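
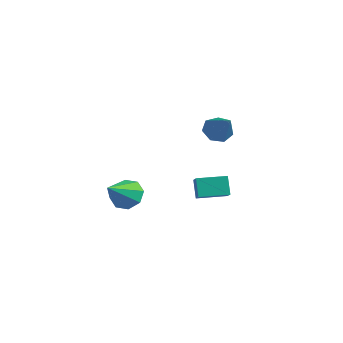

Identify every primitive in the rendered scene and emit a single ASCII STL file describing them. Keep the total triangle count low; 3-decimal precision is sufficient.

solid 
facet normal -0.312 0.774 -0.551
outer loop
vertex -1.348 -2.581 -2.586
vertex -2.378 -2.79 -2.297
vertex -1.573 -2.177 -1.891
endloop
endfacet
facet normal 0.958 0.044 0.285
outer loop
vertex -1.348 -2.581 -2.586
vertex -1.573 -2.177 -1.891
vertex -1.702 -4.47 -1.103
endloop
endfacet
facet normal -0.312 0.774 -0.551
outer loop
vertex -1.573 -2.177 -1.891
vertex -2.378 -2.79 -2.297
vertex -2.269 -2.133 -1.435
endloop
endfacet
facet normal 0.542 0.246 0.804
outer loop
vertex -1.573 -2.177 -1.891
vertex -2.269 -2.133 -1.435
vertex -1.702 -4.47 -1.103
endloop
endfacet
facet normal -0.312 0.774 -0.551
outer loop
vertex -2.269 -2.133 -1.435
vertex -2.378 -2.79 -2.297
vertex -3.029 -2.473 -1.483
endloop
endfacet
facet normal -0.113 0.113 0.987
outer loop
vertex -2.269 -2.133 -1.435
vertex -3.029 -2.473 -1.483
vertex -1.702 -4.47 -1.103
endloop
endfacet
facet normal -0.310 0.775 -0.550
outer loop
vertex -3.029 -2.473 -1.483
vertex -2.378 -2.79 -2.297
vertex -3.408 -2.998 -2.009
endloop
endfacet
facet normal -0.626 -0.278 0.728
outer loop
vertex -3.029 -2.473 -1.483
vertex -3.408 -2.998 -2.009
vertex -1.702 -4.47 -1.103
endloop
endfacet
facet normal -0.310 0.775 -0.551
outer loop
vertex -3.408 -2.998 -2.009
vertex -2.378 -2.79 -2.297
vertex -3.183 -3.402 -2.704
endloop
endfacet
facet normal -0.696 -0.696 0.179
outer loop
vertex -3.408 -2.998 -2.009
vertex -3.183 -3.402 -2.704
vertex -1.702 -4.47 -1.103
endloop
endfacet
facet normal -0.310 0.775 -0.551
outer loop
vertex -3.183 -3.402 -2.704
vertex -2.378 -2.79 -2.297
vertex -2.486 -3.447 -3.16
endloop
endfacet
facet normal -0.280 -0.898 -0.340
outer loop
vertex -3.183 -3.402 -2.704
vertex -2.486 -3.447 -3.16
vertex -1.702 -4.47 -1.103
endloop
endfacet
facet normal -0.312 0.774 -0.551
outer loop
vertex -2.486 -3.447 -3.16
vertex -2.378 -2.79 -2.297
vertex -1.726 -3.107 -3.112
endloop
endfacet
facet normal 0.375 -0.765 -0.523
outer loop
vertex -2.486 -3.447 -3.16
vertex -1.726 -3.107 -3.112
vertex -1.702 -4.47 -1.103
endloop
endfacet
facet normal -0.312 0.774 -0.551
outer loop
vertex -1.726 -3.107 -3.112
vertex -2.378 -2.79 -2.297
vertex -1.348 -2.581 -2.586
endloop
endfacet
facet normal 0.889 -0.374 -0.265
outer loop
vertex -1.726 -3.107 -3.112
vertex -1.348 -2.581 -2.586
vertex -1.702 -4.47 -1.103
endloop
endfacet
facet normal -0.767 0.141 -0.626
outer loop
vertex -2.79 4.736 0.49
vertex -3.247 3.974 0.879
vertex -3.292 4.906 1.144
endloop
endfacet
facet normal 0.504 0.847 0.167
outer loop
vertex -2.79 4.736 0.49
vertex -3.292 4.906 1.144
vertex -1.573 3.666 2.241
endloop
endfacet
facet normal -0.768 0.140 -0.624
outer loop
vertex -3.292 4.906 1.144
vertex -3.247 3.974 0.879
vertex -3.759 4.374 1.599
endloop
endfacet
facet normal -0.010 0.655 0.756
outer loop
vertex -3.292 4.906 1.144
vertex -3.759 4.374 1.599
vertex -1.573 3.666 2.241
endloop
endfacet
facet normal -0.768 0.141 -0.624
outer loop
vertex -3.759 4.374 1.599
vertex -3.247 3.974 0.879
vertex -3.841 3.54 1.512
endloop
endfacet
facet normal -0.302 -0.070 0.951
outer loop
vertex -3.759 4.374 1.599
vertex -3.841 3.54 1.512
vertex -1.573 3.666 2.241
endloop
endfacet
facet normal -0.768 0.141 -0.624
outer loop
vertex -3.841 3.54 1.512
vertex -3.247 3.974 0.879
vertex -3.476 3.033 0.948
endloop
endfacet
facet normal -0.151 -0.782 0.605
outer loop
vertex -3.841 3.54 1.512
vertex -3.476 3.033 0.948
vertex -1.573 3.666 2.241
endloop
endfacet
facet normal -0.768 0.141 -0.625
outer loop
vertex -3.476 3.033 0.948
vertex -3.247 3.974 0.879
vertex -2.938 3.234 0.332
endloop
endfacet
facet normal 0.329 -0.944 -0.021
outer loop
vertex -3.476 3.033 0.948
vertex -2.938 3.234 0.332
vertex -1.573 3.666 2.241
endloop
endfacet
facet normal -0.768 0.141 -0.625
outer loop
vertex -2.938 3.234 0.332
vertex -3.247 3.974 0.879
vertex -2.633 3.992 0.128
endloop
endfacet
facet normal 0.776 -0.435 -0.456
outer loop
vertex -2.938 3.234 0.332
vertex -2.633 3.992 0.128
vertex -1.573 3.666 2.241
endloop
endfacet
facet normal -0.768 0.142 -0.625
outer loop
vertex -2.633 3.992 0.128
vertex -3.247 3.974 0.879
vertex -2.79 4.736 0.49
endloop
endfacet
facet normal 0.854 0.362 -0.373
outer loop
vertex -2.633 3.992 0.128
vertex -2.79 4.736 0.49
vertex -1.573 3.666 2.241
endloop
endfacet
facet normal -0.773 0.431 -0.467
outer loop
vertex -2.81 1.987 -2.512
vertex -1.981 3.582 -2.413
vertex -2.22 1.754 -3.704
endloop
endfacet
facet normal -0.461 -0.886 -0.055
outer loop
vertex -0.899 1.018 -2.907
vertex -2.81 1.987 -2.512
vertex -2.22 1.754 -3.704
endloop
endfacet
facet normal -0.773 0.430 -0.466
outer loop
vertex -2.22 1.754 -3.704
vertex -1.981 3.582 -2.413
vertex -1.392 3.349 -3.605
endloop
endfacet
facet normal 0.437 -0.172 -0.883
outer loop
vertex -1.392 3.349 -3.605
vertex -0.899 1.018 -2.907
vertex -2.22 1.754 -3.704
endloop
endfacet
facet normal -0.437 0.172 0.883
outer loop
vertex -2.81 1.987 -2.512
vertex -0.66 2.846 -1.616
vertex -1.981 3.582 -2.413
endloop
endfacet
facet normal -0.460 -0.886 -0.054
outer loop
vertex -1.488 1.251 -1.715
vertex -2.81 1.987 -2.512
vertex -0.899 1.018 -2.907
endloop
endfacet
facet normal -0.437 0.172 0.883
outer loop
vertex -1.488 1.251 -1.715
vertex -0.66 2.846 -1.616
vertex -2.81 1.987 -2.512
endloop
endfacet
facet normal 0.461 0.886 0.054
outer loop
vertex -1.981 3.582 -2.413
vertex -0.66 2.846 -1.616
vertex -1.392 3.349 -3.605
endloop
endfacet
facet normal 0.437 -0.172 -0.883
outer loop
vertex -0.07 2.613 -2.808
vertex -0.899 1.018 -2.907
vertex -1.392 3.349 -3.605
endloop
endfacet
facet normal 0.460 0.886 0.055
outer loop
vertex -1.392 3.349 -3.605
vertex -0.66 2.846 -1.616
vertex -0.07 2.613 -2.808
endloop
endfacet
facet normal 0.773 -0.431 0.466
outer loop
vertex -0.07 2.613 -2.808
vertex -1.488 1.251 -1.715
vertex -0.899 1.018 -2.907
endloop
endfacet
facet normal 0.773 -0.430 0.467
outer loop
vertex -0.66 2.846 -1.616
vertex -1.488 1.251 -1.715
vertex -0.07 2.613 -2.808
endloop
endfacet

endsolid


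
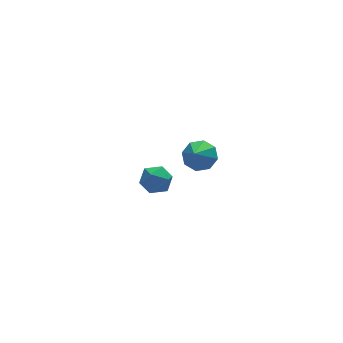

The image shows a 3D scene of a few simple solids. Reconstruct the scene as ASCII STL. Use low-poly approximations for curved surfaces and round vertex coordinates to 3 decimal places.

solid 
facet normal 0.434 0.565 -0.702
outer loop
vertex 0.182 -1.336 1.814
vertex -0.145 -1.731 1.294
vertex -0.318 -1.13 1.671
endloop
endfacet
facet normal -0.103 0.387 0.916
outer loop
vertex 0.182 -1.336 1.814
vertex -0.318 -1.13 1.671
vertex -0.695 -2.449 2.186
endloop
endfacet
facet normal 0.433 0.565 -0.702
outer loop
vertex -0.318 -1.13 1.671
vertex -0.145 -1.731 1.294
vertex -0.716 -1.277 1.307
endloop
endfacet
facet normal -0.691 0.426 0.584
outer loop
vertex -0.318 -1.13 1.671
vertex -0.716 -1.277 1.307
vertex -0.695 -2.449 2.186
endloop
endfacet
facet normal 0.433 0.565 -0.702
outer loop
vertex -0.716 -1.277 1.307
vertex -0.145 -1.731 1.294
vertex -0.78 -1.689 0.936
endloop
endfacet
facet normal -0.993 0.060 0.104
outer loop
vertex -0.716 -1.277 1.307
vertex -0.78 -1.689 0.936
vertex -0.695 -2.449 2.186
endloop
endfacet
facet normal 0.433 0.564 -0.703
outer loop
vertex -0.78 -1.689 0.936
vertex -0.145 -1.731 1.294
vertex -0.472 -2.126 0.775
endloop
endfacet
facet normal -0.833 -0.497 -0.245
outer loop
vertex -0.78 -1.689 0.936
vertex -0.472 -2.126 0.775
vertex -0.695 -2.449 2.186
endloop
endfacet
facet normal 0.432 0.565 -0.703
outer loop
vertex -0.472 -2.126 0.775
vertex -0.145 -1.731 1.294
vertex 0.028 -2.332 0.917
endloop
endfacet
facet normal -0.304 -0.917 -0.258
outer loop
vertex -0.472 -2.126 0.775
vertex 0.028 -2.332 0.917
vertex -0.695 -2.449 2.186
endloop
endfacet
facet normal 0.434 0.565 -0.702
outer loop
vertex 0.028 -2.332 0.917
vertex -0.145 -1.731 1.294
vertex 0.426 -2.186 1.281
endloop
endfacet
facet normal 0.284 -0.956 0.073
outer loop
vertex 0.028 -2.332 0.917
vertex 0.426 -2.186 1.281
vertex -0.695 -2.449 2.186
endloop
endfacet
facet normal 0.434 0.564 -0.703
outer loop
vertex 0.426 -2.186 1.281
vertex -0.145 -1.731 1.294
vertex 0.49 -1.773 1.652
endloop
endfacet
facet normal 0.587 -0.590 0.555
outer loop
vertex 0.426 -2.186 1.281
vertex 0.49 -1.773 1.652
vertex -0.695 -2.449 2.186
endloop
endfacet
facet normal 0.433 0.565 -0.702
outer loop
vertex 0.49 -1.773 1.652
vertex -0.145 -1.731 1.294
vertex 0.182 -1.336 1.814
endloop
endfacet
facet normal 0.427 -0.034 0.904
outer loop
vertex 0.49 -1.773 1.652
vertex 0.182 -1.336 1.814
vertex -0.695 -2.449 2.186
endloop
endfacet
facet normal -0.780 0.625 0.042
outer loop
vertex -0.585 3.32 -4.359
vertex -0.999 2.777 -3.964
vertex -0.559 3.3 -3.571
endloop
endfacet
facet normal -0.165 0.986 0.030
outer loop
vertex -0.585 3.32 -4.359
vertex -0.559 3.3 -3.571
vertex 0.101 3.423 -3.985
endloop
endfacet
facet normal 0.187 0.805 -0.564
outer loop
vertex -0.585 3.32 -4.359
vertex 0.101 3.423 -3.985
vertex 0.068 2.976 -4.634
endloop
endfacet
facet normal -0.212 0.332 -0.919
outer loop
vertex -0.585 3.32 -4.359
vertex 0.068 2.976 -4.634
vertex -0.612 2.577 -4.621
endloop
endfacet
facet normal -0.809 0.221 -0.544
outer loop
vertex -0.585 3.32 -4.359
vertex -0.612 2.577 -4.621
vertex -0.999 2.777 -3.964
endloop
endfacet
facet normal 0.226 0.775 0.590
outer loop
vertex 0.101 3.423 -3.985
vertex -0.559 3.3 -3.571
vertex 0.112 2.943 -3.359
endloop
endfacet
facet normal -0.770 0.190 0.609
outer loop
vertex -0.559 3.3 -3.571
vertex -0.999 2.777 -3.964
vertex -0.568 2.544 -3.346
endloop
endfacet
facet normal -0.818 -0.463 -0.341
outer loop
vertex -0.999 2.777 -3.964
vertex -0.612 2.577 -4.621
vertex -0.601 2.097 -3.995
endloop
endfacet
facet normal 0.148 -0.284 -0.947
outer loop
vertex -0.612 2.577 -4.621
vertex 0.068 2.976 -4.634
vertex 0.059 2.22 -4.409
endloop
endfacet
facet normal 0.794 0.481 -0.372
outer loop
vertex 0.068 2.976 -4.634
vertex 0.101 3.423 -3.985
vertex 0.499 2.743 -4.016
endloop
endfacet
facet normal 0.212 -0.332 0.919
outer loop
vertex 0.085 2.2 -3.621
vertex 0.112 2.943 -3.359
vertex -0.568 2.544 -3.346
endloop
endfacet
facet normal -0.187 -0.805 0.564
outer loop
vertex 0.085 2.2 -3.621
vertex -0.568 2.544 -3.346
vertex -0.601 2.097 -3.995
endloop
endfacet
facet normal 0.165 -0.986 -0.030
outer loop
vertex 0.085 2.2 -3.621
vertex -0.601 2.097 -3.995
vertex 0.059 2.22 -4.409
endloop
endfacet
facet normal 0.780 -0.625 -0.042
outer loop
vertex 0.085 2.2 -3.621
vertex 0.059 2.22 -4.409
vertex 0.499 2.743 -4.016
endloop
endfacet
facet normal 0.809 -0.221 0.544
outer loop
vertex 0.085 2.2 -3.621
vertex 0.499 2.743 -4.016
vertex 0.112 2.943 -3.359
endloop
endfacet
facet normal -0.148 0.284 0.947
outer loop
vertex -0.568 2.544 -3.346
vertex 0.112 2.943 -3.359
vertex -0.559 3.3 -3.571
endloop
endfacet
facet normal -0.794 -0.481 0.372
outer loop
vertex -0.601 2.097 -3.995
vertex -0.568 2.544 -3.346
vertex -0.999 2.777 -3.964
endloop
endfacet
facet normal -0.226 -0.775 -0.590
outer loop
vertex 0.059 2.22 -4.409
vertex -0.601 2.097 -3.995
vertex -0.612 2.577 -4.621
endloop
endfacet
facet normal 0.770 -0.190 -0.609
outer loop
vertex 0.499 2.743 -4.016
vertex 0.059 2.22 -4.409
vertex 0.068 2.976 -4.634
endloop
endfacet
facet normal 0.818 0.463 0.341
outer loop
vertex 0.112 2.943 -3.359
vertex 0.499 2.743 -4.016
vertex 0.101 3.423 -3.985
endloop
endfacet

endsolid


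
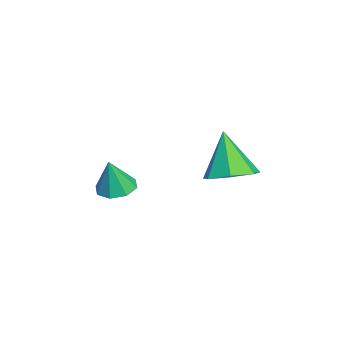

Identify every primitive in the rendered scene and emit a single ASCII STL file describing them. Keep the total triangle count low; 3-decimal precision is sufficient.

solid 
facet normal 0.421 0.157 -0.893
outer loop
vertex -0.858 2.628 3.339
vertex -1.391 1.862 2.953
vertex -1.642 2.839 3.007
endloop
endfacet
facet normal -0.038 0.801 0.598
outer loop
vertex -0.858 2.628 3.339
vertex -1.642 2.839 3.007
vertex -2.209 1.558 4.687
endloop
endfacet
facet normal 0.420 0.157 -0.894
outer loop
vertex -1.642 2.839 3.007
vertex -1.391 1.862 2.953
vertex -2.236 2.314 2.635
endloop
endfacet
facet normal -0.724 0.644 0.247
outer loop
vertex -1.642 2.839 3.007
vertex -2.236 2.314 2.635
vertex -2.209 1.558 4.687
endloop
endfacet
facet normal 0.420 0.157 -0.894
outer loop
vertex -2.236 2.314 2.635
vertex -1.391 1.862 2.953
vertex -2.195 1.449 2.502
endloop
endfacet
facet normal -0.999 -0.047 -0.004
outer loop
vertex -2.236 2.314 2.635
vertex -2.195 1.449 2.502
vertex -2.209 1.558 4.687
endloop
endfacet
facet normal 0.421 0.156 -0.894
outer loop
vertex -2.195 1.449 2.502
vertex -1.391 1.862 2.953
vertex -1.548 0.895 2.71
endloop
endfacet
facet normal -0.656 -0.754 0.033
outer loop
vertex -2.195 1.449 2.502
vertex -1.548 0.895 2.71
vertex -2.209 1.558 4.687
endloop
endfacet
facet normal 0.422 0.156 -0.893
outer loop
vertex -1.548 0.895 2.71
vertex -1.391 1.862 2.953
vertex -0.784 1.069 3.101
endloop
endfacet
facet normal 0.045 -0.942 0.331
outer loop
vertex -1.548 0.895 2.71
vertex -0.784 1.069 3.101
vertex -2.209 1.558 4.687
endloop
endfacet
facet normal 0.422 0.156 -0.893
outer loop
vertex -0.784 1.069 3.101
vertex -1.391 1.862 2.953
vertex -0.477 1.841 3.381
endloop
endfacet
facet normal 0.579 -0.471 0.665
outer loop
vertex -0.784 1.069 3.101
vertex -0.477 1.841 3.381
vertex -2.209 1.558 4.687
endloop
endfacet
facet normal 0.422 0.157 -0.893
outer loop
vertex -0.477 1.841 3.381
vertex -1.391 1.862 2.953
vertex -0.858 2.628 3.339
endloop
endfacet
facet normal 0.541 0.304 0.784
outer loop
vertex -0.477 1.841 3.381
vertex -0.858 2.628 3.339
vertex -2.209 1.558 4.687
endloop
endfacet
facet normal -0.195 0.165 -0.967
outer loop
vertex -2.589 -1.795 1.214
vertex -3.254 -2.199 1.279
vertex -3.052 -1.45 1.366
endloop
endfacet
facet normal 0.625 0.645 0.439
outer loop
vertex -2.589 -1.795 1.214
vertex -3.052 -1.45 1.366
vertex -2.966 -2.441 2.701
endloop
endfacet
facet normal -0.196 0.165 -0.966
outer loop
vertex -3.052 -1.45 1.366
vertex -3.254 -2.199 1.279
vertex -3.633 -1.544 1.468
endloop
endfacet
facet normal -0.025 0.802 0.597
outer loop
vertex -3.052 -1.45 1.366
vertex -3.633 -1.544 1.468
vertex -2.966 -2.441 2.701
endloop
endfacet
facet normal -0.196 0.166 -0.967
outer loop
vertex -3.633 -1.544 1.468
vertex -3.254 -2.199 1.279
vertex -3.992 -2.021 1.459
endloop
endfacet
facet normal -0.610 0.447 0.655
outer loop
vertex -3.633 -1.544 1.468
vertex -3.992 -2.021 1.459
vertex -2.966 -2.441 2.701
endloop
endfacet
facet normal -0.196 0.165 -0.967
outer loop
vertex -3.992 -2.021 1.459
vertex -3.254 -2.199 1.279
vertex -3.918 -2.602 1.345
endloop
endfacet
facet normal -0.787 -0.214 0.578
outer loop
vertex -3.992 -2.021 1.459
vertex -3.918 -2.602 1.345
vertex -2.966 -2.441 2.701
endloop
endfacet
facet normal -0.196 0.165 -0.967
outer loop
vertex -3.918 -2.602 1.345
vertex -3.254 -2.199 1.279
vertex -3.455 -2.947 1.192
endloop
endfacet
facet normal -0.453 -0.791 0.412
outer loop
vertex -3.918 -2.602 1.345
vertex -3.455 -2.947 1.192
vertex -2.966 -2.441 2.701
endloop
endfacet
facet normal -0.194 0.165 -0.967
outer loop
vertex -3.455 -2.947 1.192
vertex -3.254 -2.199 1.279
vertex -2.874 -2.854 1.091
endloop
endfacet
facet normal 0.196 -0.947 0.254
outer loop
vertex -3.455 -2.947 1.192
vertex -2.874 -2.854 1.091
vertex -2.966 -2.441 2.701
endloop
endfacet
facet normal -0.195 0.164 -0.967
outer loop
vertex -2.874 -2.854 1.091
vertex -3.254 -2.199 1.279
vertex -2.516 -2.376 1.1
endloop
endfacet
facet normal 0.783 -0.590 0.196
outer loop
vertex -2.874 -2.854 1.091
vertex -2.516 -2.376 1.1
vertex -2.966 -2.441 2.701
endloop
endfacet
facet normal -0.195 0.165 -0.967
outer loop
vertex -2.516 -2.376 1.1
vertex -3.254 -2.199 1.279
vertex -2.589 -1.795 1.214
endloop
endfacet
facet normal 0.960 0.067 0.273
outer loop
vertex -2.516 -2.376 1.1
vertex -2.589 -1.795 1.214
vertex -2.966 -2.441 2.701
endloop
endfacet

endsolid


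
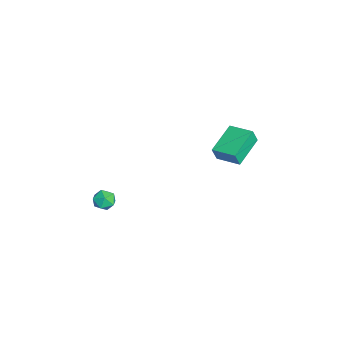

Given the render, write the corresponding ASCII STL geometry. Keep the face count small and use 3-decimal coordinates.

solid 
facet normal -0.857 -0.271 0.438
outer loop
vertex 2.386 -3.544 -3.166
vertex 2.561 -4.232 -3.249
vertex 2.754 -3.883 -2.655
endloop
endfacet
facet normal -0.630 0.356 0.690
outer loop
vertex 2.386 -3.544 -3.166
vertex 2.754 -3.883 -2.655
vertex 2.93 -3.215 -2.839
endloop
endfacet
facet normal -0.573 0.807 0.141
outer loop
vertex 2.386 -3.544 -3.166
vertex 2.93 -3.215 -2.839
vertex 2.846 -3.151 -3.546
endloop
endfacet
facet normal -0.765 0.459 -0.452
outer loop
vertex 2.386 -3.544 -3.166
vertex 2.846 -3.151 -3.546
vertex 2.618 -3.78 -3.799
endloop
endfacet
facet normal -0.941 -0.207 -0.268
outer loop
vertex 2.386 -3.544 -3.166
vertex 2.618 -3.78 -3.799
vertex 2.561 -4.232 -3.249
endloop
endfacet
facet normal 0.024 0.260 0.965
outer loop
vertex 2.93 -3.215 -2.839
vertex 2.754 -3.883 -2.655
vertex 3.442 -3.7 -2.721
endloop
endfacet
facet normal -0.346 -0.755 0.556
outer loop
vertex 2.754 -3.883 -2.655
vertex 2.561 -4.232 -3.249
vertex 3.214 -4.329 -2.974
endloop
endfacet
facet normal -0.482 -0.652 -0.585
outer loop
vertex 2.561 -4.232 -3.249
vertex 2.618 -3.78 -3.799
vertex 3.13 -4.265 -3.681
endloop
endfacet
facet normal -0.198 0.427 -0.882
outer loop
vertex 2.618 -3.78 -3.799
vertex 2.846 -3.151 -3.546
vertex 3.306 -3.597 -3.865
endloop
endfacet
facet normal 0.115 0.990 0.076
outer loop
vertex 2.846 -3.151 -3.546
vertex 2.93 -3.215 -2.839
vertex 3.499 -3.248 -3.271
endloop
endfacet
facet normal 0.765 -0.459 0.452
outer loop
vertex 3.674 -3.936 -3.354
vertex 3.442 -3.7 -2.721
vertex 3.214 -4.329 -2.974
endloop
endfacet
facet normal 0.573 -0.807 -0.141
outer loop
vertex 3.674 -3.936 -3.354
vertex 3.214 -4.329 -2.974
vertex 3.13 -4.265 -3.681
endloop
endfacet
facet normal 0.630 -0.356 -0.690
outer loop
vertex 3.674 -3.936 -3.354
vertex 3.13 -4.265 -3.681
vertex 3.306 -3.597 -3.865
endloop
endfacet
facet normal 0.857 0.271 -0.438
outer loop
vertex 3.674 -3.936 -3.354
vertex 3.306 -3.597 -3.865
vertex 3.499 -3.248 -3.271
endloop
endfacet
facet normal 0.941 0.207 0.268
outer loop
vertex 3.674 -3.936 -3.354
vertex 3.499 -3.248 -3.271
vertex 3.442 -3.7 -2.721
endloop
endfacet
facet normal 0.198 -0.427 0.882
outer loop
vertex 3.214 -4.329 -2.974
vertex 3.442 -3.7 -2.721
vertex 2.754 -3.883 -2.655
endloop
endfacet
facet normal -0.115 -0.990 -0.076
outer loop
vertex 3.13 -4.265 -3.681
vertex 3.214 -4.329 -2.974
vertex 2.561 -4.232 -3.249
endloop
endfacet
facet normal -0.024 -0.260 -0.965
outer loop
vertex 3.306 -3.597 -3.865
vertex 3.13 -4.265 -3.681
vertex 2.618 -3.78 -3.799
endloop
endfacet
facet normal 0.346 0.755 -0.556
outer loop
vertex 3.499 -3.248 -3.271
vertex 3.306 -3.597 -3.865
vertex 2.846 -3.151 -3.546
endloop
endfacet
facet normal 0.482 0.652 0.585
outer loop
vertex 3.442 -3.7 -2.721
vertex 3.499 -3.248 -3.271
vertex 2.93 -3.215 -2.839
endloop
endfacet
facet normal -0.591 -0.791 -0.155
outer loop
vertex 0.805 2.084 -1.311
vertex -0.793 3.159 -0.705
vertex 0.658 2.369 -2.205
endloop
endfacet
facet normal 0.792 -0.532 -0.300
outer loop
vertex 1.533 3.541 -1.975
vertex 0.805 2.084 -1.311
vertex 0.658 2.369 -2.205
endloop
endfacet
facet normal -0.591 -0.791 -0.155
outer loop
vertex 0.658 2.369 -2.205
vertex -0.793 3.159 -0.705
vertex -0.941 3.445 -1.599
endloop
endfacet
facet normal -0.155 0.300 -0.941
outer loop
vertex -0.941 3.445 -1.599
vertex 1.533 3.541 -1.975
vertex 0.658 2.369 -2.205
endloop
endfacet
facet normal 0.155 -0.300 0.941
outer loop
vertex 0.805 2.084 -1.311
vertex 0.082 4.331 -0.475
vertex -0.793 3.159 -0.705
endloop
endfacet
facet normal 0.791 -0.533 -0.301
outer loop
vertex 1.681 3.255 -1.081
vertex 0.805 2.084 -1.311
vertex 1.533 3.541 -1.975
endloop
endfacet
facet normal 0.155 -0.300 0.941
outer loop
vertex 1.681 3.255 -1.081
vertex 0.082 4.331 -0.475
vertex 0.805 2.084 -1.311
endloop
endfacet
facet normal -0.791 0.532 0.301
outer loop
vertex -0.793 3.159 -0.705
vertex 0.082 4.331 -0.475
vertex -0.941 3.445 -1.599
endloop
endfacet
facet normal -0.155 0.301 -0.941
outer loop
vertex -0.065 4.616 -1.369
vertex 1.533 3.541 -1.975
vertex -0.941 3.445 -1.599
endloop
endfacet
facet normal -0.791 0.533 0.300
outer loop
vertex -0.941 3.445 -1.599
vertex 0.082 4.331 -0.475
vertex -0.065 4.616 -1.369
endloop
endfacet
facet normal 0.591 0.791 0.155
outer loop
vertex -0.065 4.616 -1.369
vertex 1.681 3.255 -1.081
vertex 1.533 3.541 -1.975
endloop
endfacet
facet normal 0.591 0.791 0.155
outer loop
vertex 0.082 4.331 -0.475
vertex 1.681 3.255 -1.081
vertex -0.065 4.616 -1.369
endloop
endfacet

endsolid


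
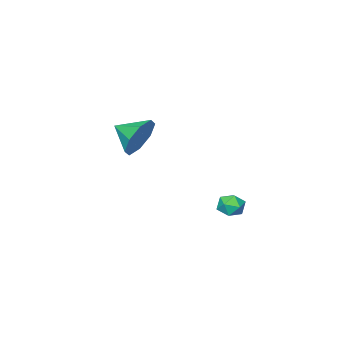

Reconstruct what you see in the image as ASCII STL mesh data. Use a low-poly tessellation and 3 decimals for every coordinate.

solid 
facet normal -0.335 0.881 -0.333
outer loop
vertex 0.34 -1.557 -0.279
vertex -0.033 -2.044 -1.191
vertex -0.453 -1.828 -0.198
endloop
endfacet
facet normal 0.186 -0.260 0.948
outer loop
vertex 0.34 -1.557 -0.279
vertex -0.453 -1.828 -0.198
vertex 0.413 -3.216 -0.749
endloop
endfacet
facet normal -0.336 0.881 -0.334
outer loop
vertex -0.453 -1.828 -0.198
vertex -0.033 -2.044 -1.191
vertex -1.0 -2.226 -0.699
endloop
endfacet
facet normal -0.338 -0.522 0.783
outer loop
vertex -0.453 -1.828 -0.198
vertex -1.0 -2.226 -0.699
vertex 0.413 -3.216 -0.749
endloop
endfacet
facet normal -0.335 0.881 -0.333
outer loop
vertex -1.0 -2.226 -0.699
vertex -0.033 -2.044 -1.191
vertex -0.981 -2.517 -1.489
endloop
endfacet
facet normal -0.545 -0.791 0.278
outer loop
vertex -1.0 -2.226 -0.699
vertex -0.981 -2.517 -1.489
vertex 0.413 -3.216 -0.749
endloop
endfacet
facet normal -0.335 0.881 -0.333
outer loop
vertex -0.981 -2.517 -1.489
vertex -0.033 -2.044 -1.191
vertex -0.406 -2.531 -2.104
endloop
endfacet
facet normal -0.312 -0.910 -0.271
outer loop
vertex -0.981 -2.517 -1.489
vertex -0.406 -2.531 -2.104
vertex 0.413 -3.216 -0.749
endloop
endfacet
facet normal -0.335 0.881 -0.333
outer loop
vertex -0.406 -2.531 -2.104
vertex -0.033 -2.044 -1.191
vertex 0.387 -2.26 -2.185
endloop
endfacet
facet normal 0.221 -0.810 -0.543
outer loop
vertex -0.406 -2.531 -2.104
vertex 0.387 -2.26 -2.185
vertex 0.413 -3.216 -0.749
endloop
endfacet
facet normal -0.336 0.881 -0.333
outer loop
vertex 0.387 -2.26 -2.185
vertex -0.033 -2.044 -1.191
vertex 0.934 -1.862 -1.684
endloop
endfacet
facet normal 0.746 -0.548 -0.379
outer loop
vertex 0.387 -2.26 -2.185
vertex 0.934 -1.862 -1.684
vertex 0.413 -3.216 -0.749
endloop
endfacet
facet normal -0.336 0.881 -0.333
outer loop
vertex 0.934 -1.862 -1.684
vertex -0.033 -2.044 -1.191
vertex 0.914 -1.571 -0.894
endloop
endfacet
facet normal 0.952 -0.279 0.127
outer loop
vertex 0.934 -1.862 -1.684
vertex 0.914 -1.571 -0.894
vertex 0.413 -3.216 -0.749
endloop
endfacet
facet normal -0.336 0.881 -0.333
outer loop
vertex 0.914 -1.571 -0.894
vertex -0.033 -2.044 -1.191
vertex 0.34 -1.557 -0.279
endloop
endfacet
facet normal 0.720 -0.160 0.676
outer loop
vertex 0.914 -1.571 -0.894
vertex 0.34 -1.557 -0.279
vertex 0.413 -3.216 -0.749
endloop
endfacet
facet normal -0.345 0.709 0.615
outer loop
vertex -0.531 3.69 -3.328
vertex -1.107 3.387 -3.302
vertex -0.642 3.239 -2.87
endloop
endfacet
facet normal 0.358 0.620 0.698
outer loop
vertex -0.531 3.69 -3.328
vertex -0.642 3.239 -2.87
vertex -0.068 3.256 -3.18
endloop
endfacet
facet normal 0.670 0.739 0.069
outer loop
vertex -0.531 3.69 -3.328
vertex -0.068 3.256 -3.18
vertex -0.179 3.415 -3.802
endloop
endfacet
facet normal 0.161 0.901 -0.403
outer loop
vertex -0.531 3.69 -3.328
vertex -0.179 3.415 -3.802
vertex -0.821 3.496 -3.878
endloop
endfacet
facet normal -0.467 0.882 -0.065
outer loop
vertex -0.531 3.69 -3.328
vertex -0.821 3.496 -3.878
vertex -1.107 3.387 -3.302
endloop
endfacet
facet normal 0.476 -0.061 0.877
outer loop
vertex -0.068 3.256 -3.18
vertex -0.642 3.239 -2.87
vertex -0.359 2.684 -3.062
endloop
endfacet
facet normal -0.664 0.083 0.743
outer loop
vertex -0.642 3.239 -2.87
vertex -1.107 3.387 -3.302
vertex -1.001 2.765 -3.138
endloop
endfacet
facet normal -0.860 0.364 -0.358
outer loop
vertex -1.107 3.387 -3.302
vertex -0.821 3.496 -3.878
vertex -1.112 2.924 -3.76
endloop
endfacet
facet normal 0.157 0.393 -0.906
outer loop
vertex -0.821 3.496 -3.878
vertex -0.179 3.415 -3.802
vertex -0.538 2.941 -4.07
endloop
endfacet
facet normal 0.981 0.130 -0.142
outer loop
vertex -0.179 3.415 -3.802
vertex -0.068 3.256 -3.18
vertex -0.073 2.793 -3.638
endloop
endfacet
facet normal -0.161 -0.901 0.403
outer loop
vertex -0.649 2.49 -3.612
vertex -0.359 2.684 -3.062
vertex -1.001 2.765 -3.138
endloop
endfacet
facet normal -0.670 -0.739 -0.069
outer loop
vertex -0.649 2.49 -3.612
vertex -1.001 2.765 -3.138
vertex -1.112 2.924 -3.76
endloop
endfacet
facet normal -0.358 -0.620 -0.698
outer loop
vertex -0.649 2.49 -3.612
vertex -1.112 2.924 -3.76
vertex -0.538 2.941 -4.07
endloop
endfacet
facet normal 0.345 -0.709 -0.615
outer loop
vertex -0.649 2.49 -3.612
vertex -0.538 2.941 -4.07
vertex -0.073 2.793 -3.638
endloop
endfacet
facet normal 0.467 -0.882 0.065
outer loop
vertex -0.649 2.49 -3.612
vertex -0.073 2.793 -3.638
vertex -0.359 2.684 -3.062
endloop
endfacet
facet normal -0.157 -0.393 0.906
outer loop
vertex -1.001 2.765 -3.138
vertex -0.359 2.684 -3.062
vertex -0.642 3.239 -2.87
endloop
endfacet
facet normal -0.981 -0.130 0.142
outer loop
vertex -1.112 2.924 -3.76
vertex -1.001 2.765 -3.138
vertex -1.107 3.387 -3.302
endloop
endfacet
facet normal -0.476 0.061 -0.877
outer loop
vertex -0.538 2.941 -4.07
vertex -1.112 2.924 -3.76
vertex -0.821 3.496 -3.878
endloop
endfacet
facet normal 0.664 -0.083 -0.743
outer loop
vertex -0.073 2.793 -3.638
vertex -0.538 2.941 -4.07
vertex -0.179 3.415 -3.802
endloop
endfacet
facet normal 0.860 -0.364 0.358
outer loop
vertex -0.359 2.684 -3.062
vertex -0.073 2.793 -3.638
vertex -0.068 3.256 -3.18
endloop
endfacet

endsolid


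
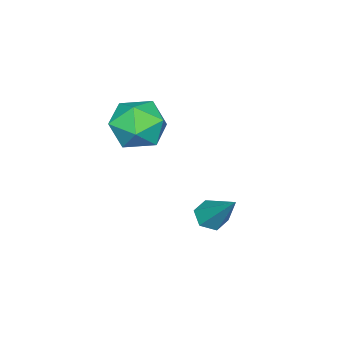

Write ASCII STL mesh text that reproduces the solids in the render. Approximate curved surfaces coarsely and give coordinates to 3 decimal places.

solid 
facet normal -0.670 0.646 0.366
outer loop
vertex -0.159 -3.149 -0.515
vertex -0.107 -3.657 0.475
vertex 0.582 -2.812 0.246
endloop
endfacet
facet normal -0.279 0.949 -0.148
outer loop
vertex -0.159 -3.149 -0.515
vertex 0.582 -2.812 0.246
vertex 0.88 -2.892 -0.825
endloop
endfacet
facet normal -0.361 0.564 -0.743
outer loop
vertex -0.159 -3.149 -0.515
vertex 0.88 -2.892 -0.825
vertex 0.375 -3.786 -1.258
endloop
endfacet
facet normal -0.803 0.022 -0.596
outer loop
vertex -0.159 -3.149 -0.515
vertex 0.375 -3.786 -1.258
vertex -0.235 -4.26 -0.454
endloop
endfacet
facet normal -0.993 0.073 0.090
outer loop
vertex -0.159 -3.149 -0.515
vertex -0.235 -4.26 -0.454
vertex -0.107 -3.657 0.475
endloop
endfacet
facet normal 0.406 0.913 0.045
outer loop
vertex 0.88 -2.892 -0.825
vertex 0.582 -2.812 0.246
vertex 1.575 -3.24 -0.026
endloop
endfacet
facet normal -0.226 0.422 0.878
outer loop
vertex 0.582 -2.812 0.246
vertex -0.107 -3.657 0.475
vertex 0.965 -3.714 0.778
endloop
endfacet
facet normal -0.748 -0.505 0.431
outer loop
vertex -0.107 -3.657 0.475
vertex -0.235 -4.26 -0.454
vertex 0.46 -4.608 0.345
endloop
endfacet
facet normal -0.439 -0.587 -0.680
outer loop
vertex -0.235 -4.26 -0.454
vertex 0.375 -3.786 -1.258
vertex 0.758 -4.688 -0.726
endloop
endfacet
facet normal 0.275 0.289 -0.917
outer loop
vertex 0.375 -3.786 -1.258
vertex 0.88 -2.892 -0.825
vertex 1.447 -3.843 -0.955
endloop
endfacet
facet normal 0.803 -0.022 0.596
outer loop
vertex 1.499 -4.351 0.035
vertex 1.575 -3.24 -0.026
vertex 0.965 -3.714 0.778
endloop
endfacet
facet normal 0.361 -0.564 0.743
outer loop
vertex 1.499 -4.351 0.035
vertex 0.965 -3.714 0.778
vertex 0.46 -4.608 0.345
endloop
endfacet
facet normal 0.279 -0.949 0.148
outer loop
vertex 1.499 -4.351 0.035
vertex 0.46 -4.608 0.345
vertex 0.758 -4.688 -0.726
endloop
endfacet
facet normal 0.670 -0.646 -0.366
outer loop
vertex 1.499 -4.351 0.035
vertex 0.758 -4.688 -0.726
vertex 1.447 -3.843 -0.955
endloop
endfacet
facet normal 0.993 -0.073 -0.090
outer loop
vertex 1.499 -4.351 0.035
vertex 1.447 -3.843 -0.955
vertex 1.575 -3.24 -0.026
endloop
endfacet
facet normal 0.439 0.587 0.680
outer loop
vertex 0.965 -3.714 0.778
vertex 1.575 -3.24 -0.026
vertex 0.582 -2.812 0.246
endloop
endfacet
facet normal -0.275 -0.289 0.917
outer loop
vertex 0.46 -4.608 0.345
vertex 0.965 -3.714 0.778
vertex -0.107 -3.657 0.475
endloop
endfacet
facet normal -0.406 -0.913 -0.045
outer loop
vertex 0.758 -4.688 -0.726
vertex 0.46 -4.608 0.345
vertex -0.235 -4.26 -0.454
endloop
endfacet
facet normal 0.226 -0.422 -0.878
outer loop
vertex 1.447 -3.843 -0.955
vertex 0.758 -4.688 -0.726
vertex 0.375 -3.786 -1.258
endloop
endfacet
facet normal 0.748 0.505 -0.431
outer loop
vertex 1.575 -3.24 -0.026
vertex 1.447 -3.843 -0.955
vertex 0.88 -2.892 -0.825
endloop
endfacet
facet normal -0.249 -0.612 -0.751
outer loop
vertex 0.262 -0.935 -4.727
vertex -0.02 -1.331 -4.311
vertex -0.357 -0.86 -4.583
endloop
endfacet
facet normal 0.019 0.918 -0.397
outer loop
vertex 0.262 -0.935 -4.727
vertex -0.357 -0.86 -4.583
vertex 0.48 -0.109 -2.809
endloop
endfacet
facet normal -0.250 -0.612 -0.750
outer loop
vertex -0.357 -0.86 -4.583
vertex -0.02 -1.331 -4.311
vertex -0.639 -1.255 -4.167
endloop
endfacet
facet normal -0.764 0.639 0.090
outer loop
vertex -0.357 -0.86 -4.583
vertex -0.639 -1.255 -4.167
vertex 0.48 -0.109 -2.809
endloop
endfacet
facet normal -0.250 -0.611 -0.751
outer loop
vertex -0.639 -1.255 -4.167
vertex -0.02 -1.331 -4.311
vertex -0.303 -1.727 -3.895
endloop
endfacet
facet normal -0.717 -0.114 0.687
outer loop
vertex -0.639 -1.255 -4.167
vertex -0.303 -1.727 -3.895
vertex 0.48 -0.109 -2.809
endloop
endfacet
facet normal -0.250 -0.611 -0.751
outer loop
vertex -0.303 -1.727 -3.895
vertex -0.02 -1.331 -4.311
vertex 0.316 -1.803 -4.039
endloop
endfacet
facet normal 0.113 -0.591 0.799
outer loop
vertex -0.303 -1.727 -3.895
vertex 0.316 -1.803 -4.039
vertex 0.48 -0.109 -2.809
endloop
endfacet
facet normal -0.250 -0.611 -0.751
outer loop
vertex 0.316 -1.803 -4.039
vertex -0.02 -1.331 -4.311
vertex 0.599 -1.407 -4.455
endloop
endfacet
facet normal 0.897 -0.313 0.312
outer loop
vertex 0.316 -1.803 -4.039
vertex 0.599 -1.407 -4.455
vertex 0.48 -0.109 -2.809
endloop
endfacet
facet normal -0.250 -0.611 -0.751
outer loop
vertex 0.599 -1.407 -4.455
vertex -0.02 -1.331 -4.311
vertex 0.262 -0.935 -4.727
endloop
endfacet
facet normal 0.850 0.442 -0.287
outer loop
vertex 0.599 -1.407 -4.455
vertex 0.262 -0.935 -4.727
vertex 0.48 -0.109 -2.809
endloop
endfacet

endsolid


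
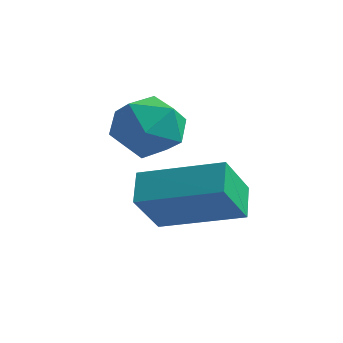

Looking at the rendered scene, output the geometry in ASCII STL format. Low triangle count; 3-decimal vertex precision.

solid 
facet normal -0.880 -0.404 -0.250
outer loop
vertex -3.73 -0.454 -1.535
vertex -3.862 0.449 -2.53
vertex -3.316 -1.009 -2.093
endloop
endfacet
facet normal 0.097 -0.669 0.737
outer loop
vertex -1.618 -0.229 -1.61
vertex -3.73 -0.454 -1.535
vertex -3.316 -1.009 -2.093
endloop
endfacet
facet normal -0.879 -0.405 -0.251
outer loop
vertex -3.316 -1.009 -2.093
vertex -3.862 0.449 -2.53
vertex -3.447 -0.107 -3.088
endloop
endfacet
facet normal 0.465 -0.624 -0.627
outer loop
vertex -3.447 -0.107 -3.088
vertex -1.618 -0.229 -1.61
vertex -3.316 -1.009 -2.093
endloop
endfacet
facet normal -0.465 0.624 0.628
outer loop
vertex -3.73 -0.454 -1.535
vertex -2.164 1.229 -2.047
vertex -3.862 0.449 -2.53
endloop
endfacet
facet normal 0.097 -0.668 0.738
outer loop
vertex -2.033 0.327 -1.052
vertex -3.73 -0.454 -1.535
vertex -1.618 -0.229 -1.61
endloop
endfacet
facet normal -0.466 0.624 0.627
outer loop
vertex -2.033 0.327 -1.052
vertex -2.164 1.229 -2.047
vertex -3.73 -0.454 -1.535
endloop
endfacet
facet normal -0.097 0.668 -0.738
outer loop
vertex -3.862 0.449 -2.53
vertex -2.164 1.229 -2.047
vertex -3.447 -0.107 -3.088
endloop
endfacet
facet normal 0.466 -0.624 -0.628
outer loop
vertex -1.75 0.674 -2.605
vertex -1.618 -0.229 -1.61
vertex -3.447 -0.107 -3.088
endloop
endfacet
facet normal -0.098 0.668 -0.737
outer loop
vertex -3.447 -0.107 -3.088
vertex -2.164 1.229 -2.047
vertex -1.75 0.674 -2.605
endloop
endfacet
facet normal 0.879 0.405 0.251
outer loop
vertex -1.75 0.674 -2.605
vertex -2.033 0.327 -1.052
vertex -1.618 -0.229 -1.61
endloop
endfacet
facet normal 0.880 0.404 0.251
outer loop
vertex -2.164 1.229 -2.047
vertex -2.033 0.327 -1.052
vertex -1.75 0.674 -2.605
endloop
endfacet
facet normal 0.352 0.644 0.680
outer loop
vertex -3.536 0.864 -0.333
vertex -4.106 0.516 0.292
vertex -3.268 0.164 0.191
endloop
endfacet
facet normal 0.855 0.478 0.202
outer loop
vertex -3.536 0.864 -0.333
vertex -3.268 0.164 0.191
vertex -3.063 0.173 -0.7
endloop
endfacet
facet normal 0.611 0.655 -0.445
outer loop
vertex -3.536 0.864 -0.333
vertex -3.063 0.173 -0.7
vertex -3.774 0.53 -1.151
endloop
endfacet
facet normal -0.042 0.929 -0.367
outer loop
vertex -3.536 0.864 -0.333
vertex -3.774 0.53 -1.151
vertex -4.419 0.743 -0.538
endloop
endfacet
facet normal -0.203 0.922 0.329
outer loop
vertex -3.536 0.864 -0.333
vertex -4.419 0.743 -0.538
vertex -4.106 0.516 0.292
endloop
endfacet
facet normal 0.949 -0.229 0.216
outer loop
vertex -3.063 0.173 -0.7
vertex -3.268 0.164 0.191
vertex -3.341 -0.603 -0.302
endloop
endfacet
facet normal 0.136 0.039 0.990
outer loop
vertex -3.268 0.164 0.191
vertex -4.106 0.516 0.292
vertex -3.986 -0.39 0.311
endloop
endfacet
facet normal -0.763 0.490 0.422
outer loop
vertex -4.106 0.516 0.292
vertex -4.419 0.743 -0.538
vertex -4.697 -0.033 -0.14
endloop
endfacet
facet normal -0.504 0.500 -0.704
outer loop
vertex -4.419 0.743 -0.538
vertex -3.774 0.53 -1.151
vertex -4.492 -0.024 -1.031
endloop
endfacet
facet normal 0.555 0.056 -0.830
outer loop
vertex -3.774 0.53 -1.151
vertex -3.063 0.173 -0.7
vertex -3.654 -0.376 -1.132
endloop
endfacet
facet normal 0.042 -0.929 0.367
outer loop
vertex -4.224 -0.724 -0.507
vertex -3.341 -0.603 -0.302
vertex -3.986 -0.39 0.311
endloop
endfacet
facet normal -0.611 -0.655 0.445
outer loop
vertex -4.224 -0.724 -0.507
vertex -3.986 -0.39 0.311
vertex -4.697 -0.033 -0.14
endloop
endfacet
facet normal -0.855 -0.478 -0.202
outer loop
vertex -4.224 -0.724 -0.507
vertex -4.697 -0.033 -0.14
vertex -4.492 -0.024 -1.031
endloop
endfacet
facet normal -0.352 -0.644 -0.680
outer loop
vertex -4.224 -0.724 -0.507
vertex -4.492 -0.024 -1.031
vertex -3.654 -0.376 -1.132
endloop
endfacet
facet normal 0.203 -0.922 -0.329
outer loop
vertex -4.224 -0.724 -0.507
vertex -3.654 -0.376 -1.132
vertex -3.341 -0.603 -0.302
endloop
endfacet
facet normal 0.504 -0.500 0.704
outer loop
vertex -3.986 -0.39 0.311
vertex -3.341 -0.603 -0.302
vertex -3.268 0.164 0.191
endloop
endfacet
facet normal -0.555 -0.056 0.830
outer loop
vertex -4.697 -0.033 -0.14
vertex -3.986 -0.39 0.311
vertex -4.106 0.516 0.292
endloop
endfacet
facet normal -0.949 0.229 -0.216
outer loop
vertex -4.492 -0.024 -1.031
vertex -4.697 -0.033 -0.14
vertex -4.419 0.743 -0.538
endloop
endfacet
facet normal -0.136 -0.039 -0.990
outer loop
vertex -3.654 -0.376 -1.132
vertex -4.492 -0.024 -1.031
vertex -3.774 0.53 -1.151
endloop
endfacet
facet normal 0.763 -0.490 -0.422
outer loop
vertex -3.341 -0.603 -0.302
vertex -3.654 -0.376 -1.132
vertex -3.063 0.173 -0.7
endloop
endfacet

endsolid


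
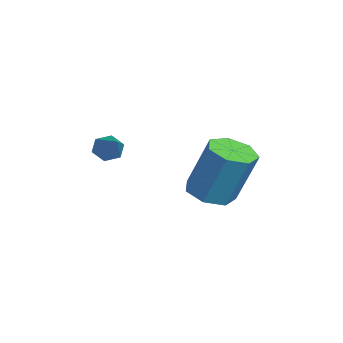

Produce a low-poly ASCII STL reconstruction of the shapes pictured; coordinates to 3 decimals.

solid 
facet normal -0.853 -0.171 -0.494
outer loop
vertex 2.558 -0.187 -2.983
vertex 2.292 -0.076 -2.562
vertex 2.41 0.293 -2.894
endloop
endfacet
facet normal 0.647 0.327 -0.689
outer loop
vertex 2.558 -0.187 -2.983
vertex 2.41 0.293 -2.894
vertex 3.648 0.196 -1.778
endloop
endfacet
facet normal -0.853 -0.171 -0.493
outer loop
vertex 2.41 0.293 -2.894
vertex 2.292 -0.076 -2.562
vertex 2.145 0.404 -2.474
endloop
endfacet
facet normal 0.196 0.972 -0.133
outer loop
vertex 2.41 0.293 -2.894
vertex 2.145 0.404 -2.474
vertex 3.648 0.196 -1.778
endloop
endfacet
facet normal -0.852 -0.170 -0.494
outer loop
vertex 2.145 0.404 -2.474
vertex 2.292 -0.076 -2.562
vertex 2.026 0.036 -2.142
endloop
endfacet
facet normal -0.222 0.692 0.687
outer loop
vertex 2.145 0.404 -2.474
vertex 2.026 0.036 -2.142
vertex 3.648 0.196 -1.778
endloop
endfacet
facet normal -0.852 -0.172 -0.494
outer loop
vertex 2.026 0.036 -2.142
vertex 2.292 -0.076 -2.562
vertex 2.174 -0.444 -2.23
endloop
endfacet
facet normal -0.191 -0.234 0.953
outer loop
vertex 2.026 0.036 -2.142
vertex 2.174 -0.444 -2.23
vertex 3.648 0.196 -1.778
endloop
endfacet
facet normal -0.853 -0.172 -0.493
outer loop
vertex 2.174 -0.444 -2.23
vertex 2.292 -0.076 -2.562
vertex 2.44 -0.556 -2.651
endloop
endfacet
facet normal 0.260 -0.880 0.398
outer loop
vertex 2.174 -0.444 -2.23
vertex 2.44 -0.556 -2.651
vertex 3.648 0.196 -1.778
endloop
endfacet
facet normal -0.853 -0.171 -0.494
outer loop
vertex 2.44 -0.556 -2.651
vertex 2.292 -0.076 -2.562
vertex 2.558 -0.187 -2.983
endloop
endfacet
facet normal 0.679 -0.599 -0.424
outer loop
vertex 2.44 -0.556 -2.651
vertex 2.558 -0.187 -2.983
vertex 3.648 0.196 -1.778
endloop
endfacet
facet normal -0.186 -0.326 -0.927
outer loop
vertex 2.538 2.747 -4.743
vertex 1.739 2.996 -4.67
vertex 2.399 3.43 -4.955
endloop
endfacet
facet normal 0.964 0.123 -0.237
outer loop
vertex 2.538 2.747 -4.743
vertex 2.399 3.43 -4.955
vertex 2.92 3.414 -2.843
endloop
endfacet
facet normal 0.964 0.123 -0.237
outer loop
vertex 2.92 3.414 -2.843
vertex 2.399 3.43 -4.955
vertex 2.781 4.097 -3.055
endloop
endfacet
facet normal 0.187 0.326 0.927
outer loop
vertex 2.92 3.414 -2.843
vertex 2.781 4.097 -3.055
vertex 2.121 3.664 -2.77
endloop
endfacet
facet normal -0.186 -0.326 -0.927
outer loop
vertex 2.399 3.43 -4.955
vertex 1.739 2.996 -4.67
vertex 1.764 3.787 -4.953
endloop
endfacet
facet normal 0.453 0.809 -0.375
outer loop
vertex 2.399 3.43 -4.955
vertex 1.764 3.787 -4.953
vertex 2.781 4.097 -3.055
endloop
endfacet
facet normal 0.453 0.809 -0.375
outer loop
vertex 2.781 4.097 -3.055
vertex 1.764 3.787 -4.953
vertex 2.146 4.454 -3.052
endloop
endfacet
facet normal 0.187 0.325 0.927
outer loop
vertex 2.781 4.097 -3.055
vertex 2.146 4.454 -3.052
vertex 2.121 3.664 -2.77
endloop
endfacet
facet normal -0.187 -0.326 -0.927
outer loop
vertex 1.764 3.787 -4.953
vertex 1.739 2.996 -4.67
vertex 1.109 3.549 -4.737
endloop
endfacet
facet normal -0.399 0.887 -0.231
outer loop
vertex 1.764 3.787 -4.953
vertex 1.109 3.549 -4.737
vertex 2.146 4.454 -3.052
endloop
endfacet
facet normal -0.399 0.887 -0.231
outer loop
vertex 2.146 4.454 -3.052
vertex 1.109 3.549 -4.737
vertex 1.492 4.216 -2.837
endloop
endfacet
facet normal 0.186 0.325 0.927
outer loop
vertex 2.146 4.454 -3.052
vertex 1.492 4.216 -2.837
vertex 2.121 3.664 -2.77
endloop
endfacet
facet normal -0.187 -0.325 -0.927
outer loop
vertex 1.109 3.549 -4.737
vertex 1.739 2.996 -4.67
vertex 0.929 2.894 -4.471
endloop
endfacet
facet normal -0.951 0.297 0.087
outer loop
vertex 1.109 3.549 -4.737
vertex 0.929 2.894 -4.471
vertex 1.492 4.216 -2.837
endloop
endfacet
facet normal -0.951 0.298 0.087
outer loop
vertex 1.492 4.216 -2.837
vertex 0.929 2.894 -4.471
vertex 1.311 3.561 -2.571
endloop
endfacet
facet normal 0.186 0.325 0.927
outer loop
vertex 1.492 4.216 -2.837
vertex 1.311 3.561 -2.571
vertex 2.121 3.664 -2.77
endloop
endfacet
facet normal -0.187 -0.326 -0.927
outer loop
vertex 0.929 2.894 -4.471
vertex 1.739 2.996 -4.67
vertex 1.359 2.317 -4.355
endloop
endfacet
facet normal -0.786 -0.517 0.340
outer loop
vertex 0.929 2.894 -4.471
vertex 1.359 2.317 -4.355
vertex 1.311 3.561 -2.571
endloop
endfacet
facet normal -0.786 -0.517 0.340
outer loop
vertex 1.311 3.561 -2.571
vertex 1.359 2.317 -4.355
vertex 1.741 2.984 -2.455
endloop
endfacet
facet normal 0.186 0.325 0.927
outer loop
vertex 1.311 3.561 -2.571
vertex 1.741 2.984 -2.455
vertex 2.121 3.664 -2.77
endloop
endfacet
facet normal -0.187 -0.325 -0.927
outer loop
vertex 1.359 2.317 -4.355
vertex 1.739 2.996 -4.67
vertex 2.074 2.251 -4.476
endloop
endfacet
facet normal -0.030 -0.941 0.336
outer loop
vertex 1.359 2.317 -4.355
vertex 2.074 2.251 -4.476
vertex 1.741 2.984 -2.455
endloop
endfacet
facet normal -0.030 -0.941 0.336
outer loop
vertex 1.741 2.984 -2.455
vertex 2.074 2.251 -4.476
vertex 2.457 2.918 -2.576
endloop
endfacet
facet normal 0.187 0.325 0.927
outer loop
vertex 1.741 2.984 -2.455
vertex 2.457 2.918 -2.576
vertex 2.121 3.664 -2.77
endloop
endfacet
facet normal -0.186 -0.325 -0.927
outer loop
vertex 2.074 2.251 -4.476
vertex 1.739 2.996 -4.67
vertex 2.538 2.747 -4.743
endloop
endfacet
facet normal 0.749 -0.658 0.080
outer loop
vertex 2.074 2.251 -4.476
vertex 2.538 2.747 -4.743
vertex 2.457 2.918 -2.576
endloop
endfacet
facet normal 0.750 -0.657 0.080
outer loop
vertex 2.457 2.918 -2.576
vertex 2.538 2.747 -4.743
vertex 2.92 3.414 -2.843
endloop
endfacet
facet normal 0.186 0.325 0.927
outer loop
vertex 2.457 2.918 -2.576
vertex 2.92 3.414 -2.843
vertex 2.121 3.664 -2.77
endloop
endfacet

endsolid


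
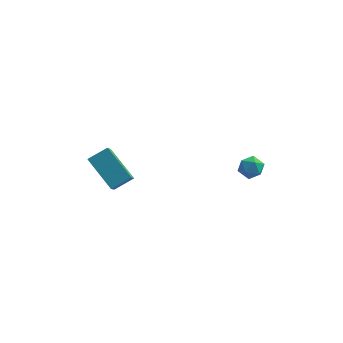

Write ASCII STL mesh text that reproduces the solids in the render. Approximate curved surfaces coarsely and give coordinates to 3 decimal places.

solid 
facet normal -0.647 0.507 0.570
outer loop
vertex -4.889 0.216 2.022
vertex -4.09 0.716 2.484
vertex -4.96 1.25 1.023
endloop
endfacet
facet normal -0.761 -0.477 -0.440
outer loop
vertex -3.75 0.304 -0.044
vertex -4.889 0.216 2.022
vertex -4.96 1.25 1.023
endloop
endfacet
facet normal -0.647 0.506 0.570
outer loop
vertex -4.96 1.25 1.023
vertex -4.09 0.716 2.484
vertex -4.161 1.751 1.485
endloop
endfacet
facet normal -0.050 0.719 -0.694
outer loop
vertex -4.161 1.751 1.485
vertex -3.75 0.304 -0.044
vertex -4.96 1.25 1.023
endloop
endfacet
facet normal 0.049 -0.719 0.693
outer loop
vertex -4.889 0.216 2.022
vertex -2.88 -0.23 1.417
vertex -4.09 0.716 2.484
endloop
endfacet
facet normal -0.761 -0.477 -0.440
outer loop
vertex -3.679 -0.731 0.955
vertex -4.889 0.216 2.022
vertex -3.75 0.304 -0.044
endloop
endfacet
facet normal 0.049 -0.719 0.694
outer loop
vertex -3.679 -0.731 0.955
vertex -2.88 -0.23 1.417
vertex -4.889 0.216 2.022
endloop
endfacet
facet normal 0.761 0.477 0.440
outer loop
vertex -4.09 0.716 2.484
vertex -2.88 -0.23 1.417
vertex -4.161 1.751 1.485
endloop
endfacet
facet normal -0.049 0.719 -0.693
outer loop
vertex -2.951 0.804 0.418
vertex -3.75 0.304 -0.044
vertex -4.161 1.751 1.485
endloop
endfacet
facet normal 0.761 0.477 0.440
outer loop
vertex -4.161 1.751 1.485
vertex -2.88 -0.23 1.417
vertex -2.951 0.804 0.418
endloop
endfacet
facet normal 0.647 -0.506 -0.570
outer loop
vertex -2.951 0.804 0.418
vertex -3.679 -0.731 0.955
vertex -3.75 0.304 -0.044
endloop
endfacet
facet normal 0.647 -0.506 -0.570
outer loop
vertex -2.88 -0.23 1.417
vertex -3.679 -0.731 0.955
vertex -2.951 0.804 0.418
endloop
endfacet
facet normal -0.129 0.974 0.185
outer loop
vertex 2.11 4.362 -0.946
vertex 1.47 4.245 -0.776
vertex 1.952 4.22 -0.308
endloop
endfacet
facet normal 0.545 0.779 0.309
outer loop
vertex 2.11 4.362 -0.946
vertex 1.952 4.22 -0.308
vertex 2.5 3.947 -0.587
endloop
endfacet
facet normal 0.810 0.505 -0.296
outer loop
vertex 2.11 4.362 -0.946
vertex 2.5 3.947 -0.587
vertex 2.356 3.802 -1.228
endloop
endfacet
facet normal 0.299 0.531 -0.793
outer loop
vertex 2.11 4.362 -0.946
vertex 2.356 3.802 -1.228
vertex 1.719 3.986 -1.345
endloop
endfacet
facet normal -0.282 0.821 -0.497
outer loop
vertex 2.11 4.362 -0.946
vertex 1.719 3.986 -1.345
vertex 1.47 4.245 -0.776
endloop
endfacet
facet normal 0.539 0.264 0.800
outer loop
vertex 2.5 3.947 -0.587
vertex 1.952 4.22 -0.308
vertex 2.101 3.574 -0.195
endloop
endfacet
facet normal -0.553 0.578 0.600
outer loop
vertex 1.952 4.22 -0.308
vertex 1.47 4.245 -0.776
vertex 1.464 3.758 -0.312
endloop
endfacet
facet normal -0.800 0.330 -0.500
outer loop
vertex 1.47 4.245 -0.776
vertex 1.719 3.986 -1.345
vertex 1.32 3.613 -0.953
endloop
endfacet
facet normal 0.140 -0.139 -0.980
outer loop
vertex 1.719 3.986 -1.345
vertex 2.356 3.802 -1.228
vertex 1.868 3.34 -1.232
endloop
endfacet
facet normal 0.968 -0.180 -0.177
outer loop
vertex 2.356 3.802 -1.228
vertex 2.5 3.947 -0.587
vertex 2.35 3.315 -0.764
endloop
endfacet
facet normal -0.299 -0.531 0.793
outer loop
vertex 1.71 3.198 -0.594
vertex 2.101 3.574 -0.195
vertex 1.464 3.758 -0.312
endloop
endfacet
facet normal -0.810 -0.505 0.296
outer loop
vertex 1.71 3.198 -0.594
vertex 1.464 3.758 -0.312
vertex 1.32 3.613 -0.953
endloop
endfacet
facet normal -0.545 -0.779 -0.309
outer loop
vertex 1.71 3.198 -0.594
vertex 1.32 3.613 -0.953
vertex 1.868 3.34 -1.232
endloop
endfacet
facet normal 0.129 -0.974 -0.185
outer loop
vertex 1.71 3.198 -0.594
vertex 1.868 3.34 -1.232
vertex 2.35 3.315 -0.764
endloop
endfacet
facet normal 0.282 -0.821 0.497
outer loop
vertex 1.71 3.198 -0.594
vertex 2.35 3.315 -0.764
vertex 2.101 3.574 -0.195
endloop
endfacet
facet normal -0.140 0.139 0.980
outer loop
vertex 1.464 3.758 -0.312
vertex 2.101 3.574 -0.195
vertex 1.952 4.22 -0.308
endloop
endfacet
facet normal -0.968 0.180 0.177
outer loop
vertex 1.32 3.613 -0.953
vertex 1.464 3.758 -0.312
vertex 1.47 4.245 -0.776
endloop
endfacet
facet normal -0.539 -0.264 -0.800
outer loop
vertex 1.868 3.34 -1.232
vertex 1.32 3.613 -0.953
vertex 1.719 3.986 -1.345
endloop
endfacet
facet normal 0.553 -0.578 -0.600
outer loop
vertex 2.35 3.315 -0.764
vertex 1.868 3.34 -1.232
vertex 2.356 3.802 -1.228
endloop
endfacet
facet normal 0.800 -0.330 0.500
outer loop
vertex 2.101 3.574 -0.195
vertex 2.35 3.315 -0.764
vertex 2.5 3.947 -0.587
endloop
endfacet

endsolid


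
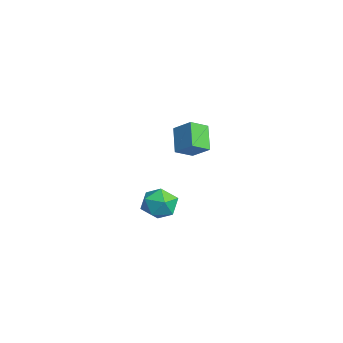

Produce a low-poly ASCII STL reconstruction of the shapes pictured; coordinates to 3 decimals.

solid 
facet normal -0.661 0.065 0.748
outer loop
vertex 2.271 -0.098 -3.347
vertex 2.287 -1.239 -3.233
vertex 3.024 -0.592 -2.638
endloop
endfacet
facet normal -0.251 0.649 0.718
outer loop
vertex 2.271 -0.098 -3.347
vertex 3.024 -0.592 -2.638
vertex 3.353 0.277 -3.308
endloop
endfacet
facet normal -0.329 0.942 0.072
outer loop
vertex 2.271 -0.098 -3.347
vertex 3.353 0.277 -3.308
vertex 2.82 0.168 -4.317
endloop
endfacet
facet normal -0.788 0.538 -0.298
outer loop
vertex 2.271 -0.098 -3.347
vertex 2.82 0.168 -4.317
vertex 2.162 -0.769 -4.27
endloop
endfacet
facet normal -0.993 -0.002 0.119
outer loop
vertex 2.271 -0.098 -3.347
vertex 2.162 -0.769 -4.27
vertex 2.287 -1.239 -3.233
endloop
endfacet
facet normal 0.430 0.444 0.786
outer loop
vertex 3.353 0.277 -3.308
vertex 3.024 -0.592 -2.638
vertex 4.038 -0.631 -3.17
endloop
endfacet
facet normal -0.234 -0.500 0.834
outer loop
vertex 3.024 -0.592 -2.638
vertex 2.287 -1.239 -3.233
vertex 3.38 -1.568 -3.123
endloop
endfacet
facet normal -0.771 -0.610 -0.183
outer loop
vertex 2.287 -1.239 -3.233
vertex 2.162 -0.769 -4.27
vertex 2.847 -1.677 -4.132
endloop
endfacet
facet normal -0.440 0.266 -0.858
outer loop
vertex 2.162 -0.769 -4.27
vertex 2.82 0.168 -4.317
vertex 3.176 -0.808 -4.802
endloop
endfacet
facet normal 0.302 0.917 -0.259
outer loop
vertex 2.82 0.168 -4.317
vertex 3.353 0.277 -3.308
vertex 3.913 -0.161 -4.207
endloop
endfacet
facet normal 0.788 -0.538 0.298
outer loop
vertex 3.929 -1.302 -4.093
vertex 4.038 -0.631 -3.17
vertex 3.38 -1.568 -3.123
endloop
endfacet
facet normal 0.329 -0.942 -0.072
outer loop
vertex 3.929 -1.302 -4.093
vertex 3.38 -1.568 -3.123
vertex 2.847 -1.677 -4.132
endloop
endfacet
facet normal 0.251 -0.649 -0.718
outer loop
vertex 3.929 -1.302 -4.093
vertex 2.847 -1.677 -4.132
vertex 3.176 -0.808 -4.802
endloop
endfacet
facet normal 0.661 -0.065 -0.748
outer loop
vertex 3.929 -1.302 -4.093
vertex 3.176 -0.808 -4.802
vertex 3.913 -0.161 -4.207
endloop
endfacet
facet normal 0.993 0.002 -0.119
outer loop
vertex 3.929 -1.302 -4.093
vertex 3.913 -0.161 -4.207
vertex 4.038 -0.631 -3.17
endloop
endfacet
facet normal 0.440 -0.266 0.858
outer loop
vertex 3.38 -1.568 -3.123
vertex 4.038 -0.631 -3.17
vertex 3.024 -0.592 -2.638
endloop
endfacet
facet normal -0.302 -0.917 0.259
outer loop
vertex 2.847 -1.677 -4.132
vertex 3.38 -1.568 -3.123
vertex 2.287 -1.239 -3.233
endloop
endfacet
facet normal -0.430 -0.444 -0.786
outer loop
vertex 3.176 -0.808 -4.802
vertex 2.847 -1.677 -4.132
vertex 2.162 -0.769 -4.27
endloop
endfacet
facet normal 0.234 0.500 -0.834
outer loop
vertex 3.913 -0.161 -4.207
vertex 3.176 -0.808 -4.802
vertex 2.82 0.168 -4.317
endloop
endfacet
facet normal 0.771 0.610 0.183
outer loop
vertex 4.038 -0.631 -3.17
vertex 3.913 -0.161 -4.207
vertex 3.353 0.277 -3.308
endloop
endfacet
facet normal -0.636 -0.515 -0.575
outer loop
vertex -3.551 1.81 -3.336
vertex -4.892 2.054 -2.071
vertex -3.922 2.953 -3.951
endloop
endfacet
facet normal 0.721 -0.132 -0.680
outer loop
vertex -2.968 3.726 -3.089
vertex -3.551 1.81 -3.336
vertex -3.922 2.953 -3.951
endloop
endfacet
facet normal -0.636 -0.515 -0.575
outer loop
vertex -3.922 2.953 -3.951
vertex -4.892 2.054 -2.071
vertex -5.263 3.197 -2.686
endloop
endfacet
facet normal -0.275 0.847 -0.455
outer loop
vertex -5.263 3.197 -2.686
vertex -2.968 3.726 -3.089
vertex -3.922 2.953 -3.951
endloop
endfacet
facet normal 0.275 -0.847 0.455
outer loop
vertex -3.551 1.81 -3.336
vertex -3.938 2.827 -1.209
vertex -4.892 2.054 -2.071
endloop
endfacet
facet normal 0.721 -0.132 -0.680
outer loop
vertex -2.597 2.583 -2.474
vertex -3.551 1.81 -3.336
vertex -2.968 3.726 -3.089
endloop
endfacet
facet normal 0.275 -0.847 0.455
outer loop
vertex -2.597 2.583 -2.474
vertex -3.938 2.827 -1.209
vertex -3.551 1.81 -3.336
endloop
endfacet
facet normal -0.721 0.132 0.680
outer loop
vertex -4.892 2.054 -2.071
vertex -3.938 2.827 -1.209
vertex -5.263 3.197 -2.686
endloop
endfacet
facet normal -0.275 0.847 -0.455
outer loop
vertex -4.309 3.97 -1.824
vertex -2.968 3.726 -3.089
vertex -5.263 3.197 -2.686
endloop
endfacet
facet normal -0.721 0.132 0.680
outer loop
vertex -5.263 3.197 -2.686
vertex -3.938 2.827 -1.209
vertex -4.309 3.97 -1.824
endloop
endfacet
facet normal 0.636 0.515 0.575
outer loop
vertex -4.309 3.97 -1.824
vertex -2.597 2.583 -2.474
vertex -2.968 3.726 -3.089
endloop
endfacet
facet normal 0.636 0.515 0.575
outer loop
vertex -3.938 2.827 -1.209
vertex -2.597 2.583 -2.474
vertex -4.309 3.97 -1.824
endloop
endfacet

endsolid


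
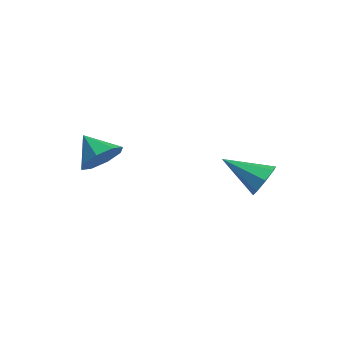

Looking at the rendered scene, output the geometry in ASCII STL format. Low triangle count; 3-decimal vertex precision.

solid 
facet normal 0.767 0.237 -0.596
outer loop
vertex -1.227 -3.527 1.847
vertex -1.869 -3.013 1.226
vertex -1.303 -2.769 2.051
endloop
endfacet
facet normal 0.122 -0.247 0.961
outer loop
vertex -1.227 -3.527 1.847
vertex -1.303 -2.769 2.051
vertex -3.011 -3.367 2.114
endloop
endfacet
facet normal 0.767 0.237 -0.596
outer loop
vertex -1.303 -2.769 2.051
vertex -1.869 -3.013 1.226
vertex -1.71 -2.154 1.772
endloop
endfacet
facet normal -0.092 0.360 0.928
outer loop
vertex -1.303 -2.769 2.051
vertex -1.71 -2.154 1.772
vertex -3.011 -3.367 2.114
endloop
endfacet
facet normal 0.767 0.237 -0.596
outer loop
vertex -1.71 -2.154 1.772
vertex -1.869 -3.013 1.226
vertex -2.21 -2.043 1.173
endloop
endfacet
facet normal -0.494 0.682 0.539
outer loop
vertex -1.71 -2.154 1.772
vertex -2.21 -2.043 1.173
vertex -3.011 -3.367 2.114
endloop
endfacet
facet normal 0.767 0.237 -0.596
outer loop
vertex -2.21 -2.043 1.173
vertex -1.869 -3.013 1.226
vertex -2.51 -2.5 0.605
endloop
endfacet
facet normal -0.848 0.529 0.022
outer loop
vertex -2.21 -2.043 1.173
vertex -2.51 -2.5 0.605
vertex -3.011 -3.367 2.114
endloop
endfacet
facet normal 0.767 0.237 -0.596
outer loop
vertex -2.51 -2.5 0.605
vertex -1.869 -3.013 1.226
vertex -2.435 -3.257 0.401
endloop
endfacet
facet normal -0.948 -0.008 -0.319
outer loop
vertex -2.51 -2.5 0.605
vertex -2.435 -3.257 0.401
vertex -3.011 -3.367 2.114
endloop
endfacet
facet normal 0.767 0.238 -0.596
outer loop
vertex -2.435 -3.257 0.401
vertex -1.869 -3.013 1.226
vertex -2.027 -3.872 0.68
endloop
endfacet
facet normal -0.734 -0.616 -0.286
outer loop
vertex -2.435 -3.257 0.401
vertex -2.027 -3.872 0.68
vertex -3.011 -3.367 2.114
endloop
endfacet
facet normal 0.767 0.238 -0.596
outer loop
vertex -2.027 -3.872 0.68
vertex -1.869 -3.013 1.226
vertex -1.527 -3.983 1.279
endloop
endfacet
facet normal -0.331 -0.938 0.103
outer loop
vertex -2.027 -3.872 0.68
vertex -1.527 -3.983 1.279
vertex -3.011 -3.367 2.114
endloop
endfacet
facet normal 0.767 0.238 -0.596
outer loop
vertex -1.527 -3.983 1.279
vertex -1.869 -3.013 1.226
vertex -1.227 -3.527 1.847
endloop
endfacet
facet normal 0.022 -0.785 0.619
outer loop
vertex -1.527 -3.983 1.279
vertex -1.227 -3.527 1.847
vertex -3.011 -3.367 2.114
endloop
endfacet
facet normal 0.598 0.647 -0.474
outer loop
vertex 3.162 1.868 1.347
vertex 2.493 2.174 0.921
vertex 2.874 2.362 1.658
endloop
endfacet
facet normal 0.407 -0.305 0.861
outer loop
vertex 3.162 1.868 1.347
vertex 2.874 2.362 1.658
vertex 1.287 0.866 1.879
endloop
endfacet
facet normal 0.597 0.648 -0.474
outer loop
vertex 2.874 2.362 1.658
vertex 2.493 2.174 0.921
vertex 2.362 2.745 1.537
endloop
endfacet
facet normal -0.068 0.216 0.974
outer loop
vertex 2.874 2.362 1.658
vertex 2.362 2.745 1.537
vertex 1.287 0.866 1.879
endloop
endfacet
facet normal 0.597 0.648 -0.473
outer loop
vertex 2.362 2.745 1.537
vertex 2.493 2.174 0.921
vertex 1.927 2.794 1.055
endloop
endfacet
facet normal -0.630 0.473 0.616
outer loop
vertex 2.362 2.745 1.537
vertex 1.927 2.794 1.055
vertex 1.287 0.866 1.879
endloop
endfacet
facet normal 0.597 0.647 -0.474
outer loop
vertex 1.927 2.794 1.055
vertex 2.493 2.174 0.921
vertex 1.824 2.479 0.495
endloop
endfacet
facet normal -0.949 0.314 -0.002
outer loop
vertex 1.927 2.794 1.055
vertex 1.824 2.479 0.495
vertex 1.287 0.866 1.879
endloop
endfacet
facet normal 0.597 0.646 -0.475
outer loop
vertex 1.824 2.479 0.495
vertex 2.493 2.174 0.921
vertex 2.112 1.985 0.185
endloop
endfacet
facet normal -0.840 -0.165 -0.518
outer loop
vertex 1.824 2.479 0.495
vertex 2.112 1.985 0.185
vertex 1.287 0.866 1.879
endloop
endfacet
facet normal 0.596 0.647 -0.475
outer loop
vertex 2.112 1.985 0.185
vertex 2.493 2.174 0.921
vertex 2.624 1.602 0.306
endloop
endfacet
facet normal -0.364 -0.686 -0.630
outer loop
vertex 2.112 1.985 0.185
vertex 2.624 1.602 0.306
vertex 1.287 0.866 1.879
endloop
endfacet
facet normal 0.596 0.647 -0.475
outer loop
vertex 2.624 1.602 0.306
vertex 2.493 2.174 0.921
vertex 3.059 1.554 0.787
endloop
endfacet
facet normal 0.198 -0.942 -0.273
outer loop
vertex 2.624 1.602 0.306
vertex 3.059 1.554 0.787
vertex 1.287 0.866 1.879
endloop
endfacet
facet normal 0.597 0.648 -0.473
outer loop
vertex 3.059 1.554 0.787
vertex 2.493 2.174 0.921
vertex 3.162 1.868 1.347
endloop
endfacet
facet normal 0.517 -0.784 0.344
outer loop
vertex 3.059 1.554 0.787
vertex 3.162 1.868 1.347
vertex 1.287 0.866 1.879
endloop
endfacet

endsolid


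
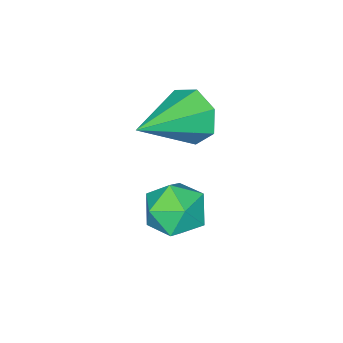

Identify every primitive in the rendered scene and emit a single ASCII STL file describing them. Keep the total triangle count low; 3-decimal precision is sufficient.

solid 
facet normal -0.946 0.036 -0.322
outer loop
vertex -3.561 3.133 -1.458
vertex -3.797 2.753 -0.807
vertex -3.727 3.531 -0.925
endloop
endfacet
facet normal 0.549 0.743 -0.383
outer loop
vertex -3.561 3.133 -1.458
vertex -3.727 3.531 -0.925
vertex -2.103 2.687 -0.233
endloop
endfacet
facet normal -0.946 0.037 -0.321
outer loop
vertex -3.727 3.531 -0.925
vertex -3.797 2.753 -0.807
vertex -3.945 3.343 -0.303
endloop
endfacet
facet normal 0.299 0.879 0.371
outer loop
vertex -3.727 3.531 -0.925
vertex -3.945 3.343 -0.303
vertex -2.103 2.687 -0.233
endloop
endfacet
facet normal -0.946 0.037 -0.321
outer loop
vertex -3.945 3.343 -0.303
vertex -3.797 2.753 -0.807
vertex -4.052 2.711 -0.061
endloop
endfacet
facet normal 0.087 0.343 0.935
outer loop
vertex -3.945 3.343 -0.303
vertex -4.052 2.711 -0.061
vertex -2.103 2.687 -0.233
endloop
endfacet
facet normal -0.946 0.037 -0.321
outer loop
vertex -4.052 2.711 -0.061
vertex -3.797 2.753 -0.807
vertex -3.967 2.11 -0.38
endloop
endfacet
facet normal 0.072 -0.460 0.885
outer loop
vertex -4.052 2.711 -0.061
vertex -3.967 2.11 -0.38
vertex -2.103 2.687 -0.233
endloop
endfacet
facet normal -0.946 0.037 -0.321
outer loop
vertex -3.967 2.11 -0.38
vertex -3.797 2.753 -0.807
vertex -3.754 1.994 -1.022
endloop
endfacet
facet normal 0.267 -0.929 0.257
outer loop
vertex -3.967 2.11 -0.38
vertex -3.754 1.994 -1.022
vertex -2.103 2.687 -0.233
endloop
endfacet
facet normal -0.946 0.038 -0.322
outer loop
vertex -3.754 1.994 -1.022
vertex -3.797 2.753 -0.807
vertex -3.573 2.449 -1.501
endloop
endfacet
facet normal 0.524 -0.708 -0.474
outer loop
vertex -3.754 1.994 -1.022
vertex -3.573 2.449 -1.501
vertex -2.103 2.687 -0.233
endloop
endfacet
facet normal -0.946 0.037 -0.322
outer loop
vertex -3.573 2.449 -1.501
vertex -3.797 2.753 -0.807
vertex -3.561 3.133 -1.458
endloop
endfacet
facet normal 0.649 0.036 -0.760
outer loop
vertex -3.573 2.449 -1.501
vertex -3.561 3.133 -1.458
vertex -2.103 2.687 -0.233
endloop
endfacet
facet normal -0.622 -0.132 0.772
outer loop
vertex -3.181 3.73 -2.619
vertex -3.253 2.926 -2.815
vertex -2.657 3.175 -2.292
endloop
endfacet
facet normal -0.154 0.389 0.908
outer loop
vertex -3.181 3.73 -2.619
vertex -2.657 3.175 -2.292
vertex -2.373 3.908 -2.558
endloop
endfacet
facet normal -0.226 0.887 0.402
outer loop
vertex -3.181 3.73 -2.619
vertex -2.373 3.908 -2.558
vertex -2.792 4.113 -3.245
endloop
endfacet
facet normal -0.738 0.673 -0.046
outer loop
vertex -3.181 3.73 -2.619
vertex -2.792 4.113 -3.245
vertex -3.336 3.506 -3.404
endloop
endfacet
facet normal -0.982 0.044 0.182
outer loop
vertex -3.181 3.73 -2.619
vertex -3.336 3.506 -3.404
vertex -3.253 2.926 -2.815
endloop
endfacet
facet normal 0.503 0.116 0.856
outer loop
vertex -2.373 3.908 -2.558
vertex -2.657 3.175 -2.292
vertex -1.944 3.214 -2.716
endloop
endfacet
facet normal -0.254 -0.729 0.636
outer loop
vertex -2.657 3.175 -2.292
vertex -3.253 2.926 -2.815
vertex -2.488 2.607 -2.875
endloop
endfacet
facet normal -0.837 -0.444 -0.320
outer loop
vertex -3.253 2.926 -2.815
vertex -3.336 3.506 -3.404
vertex -2.907 2.812 -3.562
endloop
endfacet
facet normal -0.441 0.576 -0.689
outer loop
vertex -3.336 3.506 -3.404
vertex -2.792 4.113 -3.245
vertex -2.623 3.545 -3.828
endloop
endfacet
facet normal 0.387 0.921 0.039
outer loop
vertex -2.792 4.113 -3.245
vertex -2.373 3.908 -2.558
vertex -2.027 3.794 -3.305
endloop
endfacet
facet normal 0.738 -0.673 0.046
outer loop
vertex -2.099 2.99 -3.501
vertex -1.944 3.214 -2.716
vertex -2.488 2.607 -2.875
endloop
endfacet
facet normal 0.226 -0.887 -0.402
outer loop
vertex -2.099 2.99 -3.501
vertex -2.488 2.607 -2.875
vertex -2.907 2.812 -3.562
endloop
endfacet
facet normal 0.154 -0.389 -0.908
outer loop
vertex -2.099 2.99 -3.501
vertex -2.907 2.812 -3.562
vertex -2.623 3.545 -3.828
endloop
endfacet
facet normal 0.622 0.132 -0.772
outer loop
vertex -2.099 2.99 -3.501
vertex -2.623 3.545 -3.828
vertex -2.027 3.794 -3.305
endloop
endfacet
facet normal 0.982 -0.044 -0.182
outer loop
vertex -2.099 2.99 -3.501
vertex -2.027 3.794 -3.305
vertex -1.944 3.214 -2.716
endloop
endfacet
facet normal 0.441 -0.576 0.689
outer loop
vertex -2.488 2.607 -2.875
vertex -1.944 3.214 -2.716
vertex -2.657 3.175 -2.292
endloop
endfacet
facet normal -0.387 -0.921 -0.039
outer loop
vertex -2.907 2.812 -3.562
vertex -2.488 2.607 -2.875
vertex -3.253 2.926 -2.815
endloop
endfacet
facet normal -0.503 -0.116 -0.856
outer loop
vertex -2.623 3.545 -3.828
vertex -2.907 2.812 -3.562
vertex -3.336 3.506 -3.404
endloop
endfacet
facet normal 0.254 0.729 -0.636
outer loop
vertex -2.027 3.794 -3.305
vertex -2.623 3.545 -3.828
vertex -2.792 4.113 -3.245
endloop
endfacet
facet normal 0.837 0.444 0.320
outer loop
vertex -1.944 3.214 -2.716
vertex -2.027 3.794 -3.305
vertex -2.373 3.908 -2.558
endloop
endfacet

endsolid


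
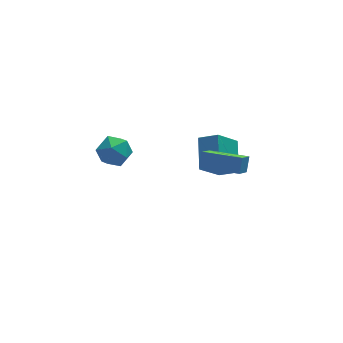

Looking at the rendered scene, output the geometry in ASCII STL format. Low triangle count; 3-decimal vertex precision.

solid 
facet normal -0.741 0.476 -0.473
outer loop
vertex 2.148 4.831 -1.451
vertex 3.403 5.402 -2.844
vertex 1.745 3.163 -2.498
endloop
endfacet
facet normal -0.640 -0.291 0.711
outer loop
vertex 2.657 2.578 -1.916
vertex 2.148 4.831 -1.451
vertex 1.745 3.163 -2.498
endloop
endfacet
facet normal -0.741 0.476 -0.473
outer loop
vertex 1.745 3.163 -2.498
vertex 3.403 5.402 -2.844
vertex 3.001 3.734 -3.891
endloop
endfacet
facet normal -0.200 -0.830 -0.521
outer loop
vertex 3.001 3.734 -3.891
vertex 2.657 2.578 -1.916
vertex 1.745 3.163 -2.498
endloop
endfacet
facet normal 0.200 0.830 0.521
outer loop
vertex 2.148 4.831 -1.451
vertex 4.315 4.817 -2.262
vertex 3.403 5.402 -2.844
endloop
endfacet
facet normal -0.641 -0.291 0.710
outer loop
vertex 3.059 4.246 -0.869
vertex 2.148 4.831 -1.451
vertex 2.657 2.578 -1.916
endloop
endfacet
facet normal 0.200 0.830 0.521
outer loop
vertex 3.059 4.246 -0.869
vertex 4.315 4.817 -2.262
vertex 2.148 4.831 -1.451
endloop
endfacet
facet normal 0.640 0.292 -0.710
outer loop
vertex 3.403 5.402 -2.844
vertex 4.315 4.817 -2.262
vertex 3.001 3.734 -3.891
endloop
endfacet
facet normal -0.200 -0.830 -0.521
outer loop
vertex 3.912 3.149 -3.309
vertex 2.657 2.578 -1.916
vertex 3.001 3.734 -3.891
endloop
endfacet
facet normal 0.641 0.291 -0.710
outer loop
vertex 3.001 3.734 -3.891
vertex 4.315 4.817 -2.262
vertex 3.912 3.149 -3.309
endloop
endfacet
facet normal 0.742 -0.476 0.473
outer loop
vertex 3.912 3.149 -3.309
vertex 3.059 4.246 -0.869
vertex 2.657 2.578 -1.916
endloop
endfacet
facet normal 0.741 -0.476 0.473
outer loop
vertex 4.315 4.817 -2.262
vertex 3.059 4.246 -0.869
vertex 3.912 3.149 -3.309
endloop
endfacet
facet normal -0.746 -0.532 0.400
outer loop
vertex -4.201 0.946 2.794
vertex -3.814 0.104 2.395
vertex -3.531 0.401 3.317
endloop
endfacet
facet normal -0.596 0.037 0.802
outer loop
vertex -4.201 0.946 2.794
vertex -3.531 0.401 3.317
vertex -3.471 1.409 3.315
endloop
endfacet
facet normal -0.677 0.620 0.397
outer loop
vertex -4.201 0.946 2.794
vertex -3.471 1.409 3.315
vertex -3.716 1.734 2.391
endloop
endfacet
facet normal -0.876 0.409 -0.254
outer loop
vertex -4.201 0.946 2.794
vertex -3.716 1.734 2.391
vertex -3.928 0.927 1.823
endloop
endfacet
facet normal -0.919 -0.303 -0.252
outer loop
vertex -4.201 0.946 2.794
vertex -3.928 0.927 1.823
vertex -3.814 0.104 2.395
endloop
endfacet
facet normal 0.090 -0.003 0.996
outer loop
vertex -3.471 1.409 3.315
vertex -3.531 0.401 3.317
vertex -2.632 0.853 3.237
endloop
endfacet
facet normal -0.153 -0.926 0.345
outer loop
vertex -3.531 0.401 3.317
vertex -3.814 0.104 2.395
vertex -2.844 0.046 2.669
endloop
endfacet
facet normal -0.433 -0.554 -0.711
outer loop
vertex -3.814 0.104 2.395
vertex -3.928 0.927 1.823
vertex -3.089 0.371 1.745
endloop
endfacet
facet normal -0.364 0.598 -0.714
outer loop
vertex -3.928 0.927 1.823
vertex -3.716 1.734 2.391
vertex -3.029 1.379 1.743
endloop
endfacet
facet normal -0.040 0.939 0.341
outer loop
vertex -3.716 1.734 2.391
vertex -3.471 1.409 3.315
vertex -2.746 1.676 2.665
endloop
endfacet
facet normal 0.876 -0.409 0.254
outer loop
vertex -2.359 0.834 2.266
vertex -2.632 0.853 3.237
vertex -2.844 0.046 2.669
endloop
endfacet
facet normal 0.677 -0.620 -0.397
outer loop
vertex -2.359 0.834 2.266
vertex -2.844 0.046 2.669
vertex -3.089 0.371 1.745
endloop
endfacet
facet normal 0.596 -0.037 -0.802
outer loop
vertex -2.359 0.834 2.266
vertex -3.089 0.371 1.745
vertex -3.029 1.379 1.743
endloop
endfacet
facet normal 0.746 0.532 -0.400
outer loop
vertex -2.359 0.834 2.266
vertex -3.029 1.379 1.743
vertex -2.746 1.676 2.665
endloop
endfacet
facet normal 0.919 0.303 0.252
outer loop
vertex -2.359 0.834 2.266
vertex -2.746 1.676 2.665
vertex -2.632 0.853 3.237
endloop
endfacet
facet normal 0.364 -0.598 0.714
outer loop
vertex -2.844 0.046 2.669
vertex -2.632 0.853 3.237
vertex -3.531 0.401 3.317
endloop
endfacet
facet normal 0.040 -0.939 -0.341
outer loop
vertex -3.089 0.371 1.745
vertex -2.844 0.046 2.669
vertex -3.814 0.104 2.395
endloop
endfacet
facet normal -0.090 0.003 -0.996
outer loop
vertex -3.029 1.379 1.743
vertex -3.089 0.371 1.745
vertex -3.928 0.927 1.823
endloop
endfacet
facet normal 0.153 0.926 -0.345
outer loop
vertex -2.746 1.676 2.665
vertex -3.029 1.379 1.743
vertex -3.716 1.734 2.391
endloop
endfacet
facet normal 0.433 0.554 0.711
outer loop
vertex -2.632 0.853 3.237
vertex -2.746 1.676 2.665
vertex -3.471 1.409 3.315
endloop
endfacet
facet normal -0.457 -0.626 0.631
outer loop
vertex 2.496 -1.782 3.038
vertex 0.776 -0.656 2.909
vertex 2.215 -2.293 2.327
endloop
endfacet
facet normal 0.835 -0.546 0.063
outer loop
vertex 2.864 -1.404 1.431
vertex 2.496 -1.782 3.038
vertex 2.215 -2.293 2.327
endloop
endfacet
facet normal -0.457 -0.626 0.631
outer loop
vertex 2.215 -2.293 2.327
vertex 0.776 -0.656 2.909
vertex 0.494 -1.167 2.198
endloop
endfacet
facet normal -0.306 -0.556 -0.773
outer loop
vertex 0.494 -1.167 2.198
vertex 2.864 -1.404 1.431
vertex 2.215 -2.293 2.327
endloop
endfacet
facet normal 0.306 0.556 0.773
outer loop
vertex 2.496 -1.782 3.038
vertex 1.425 0.233 2.013
vertex 0.776 -0.656 2.909
endloop
endfacet
facet normal 0.835 -0.547 0.062
outer loop
vertex 3.146 -0.893 2.142
vertex 2.496 -1.782 3.038
vertex 2.864 -1.404 1.431
endloop
endfacet
facet normal 0.306 0.556 0.773
outer loop
vertex 3.146 -0.893 2.142
vertex 1.425 0.233 2.013
vertex 2.496 -1.782 3.038
endloop
endfacet
facet normal -0.835 0.547 -0.062
outer loop
vertex 0.776 -0.656 2.909
vertex 1.425 0.233 2.013
vertex 0.494 -1.167 2.198
endloop
endfacet
facet normal -0.306 -0.556 -0.773
outer loop
vertex 1.144 -0.278 1.302
vertex 2.864 -1.404 1.431
vertex 0.494 -1.167 2.198
endloop
endfacet
facet normal -0.835 0.547 -0.063
outer loop
vertex 0.494 -1.167 2.198
vertex 1.425 0.233 2.013
vertex 1.144 -0.278 1.302
endloop
endfacet
facet normal 0.457 0.626 -0.631
outer loop
vertex 1.144 -0.278 1.302
vertex 3.146 -0.893 2.142
vertex 2.864 -1.404 1.431
endloop
endfacet
facet normal 0.457 0.627 -0.631
outer loop
vertex 1.425 0.233 2.013
vertex 3.146 -0.893 2.142
vertex 1.144 -0.278 1.302
endloop
endfacet

endsolid
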